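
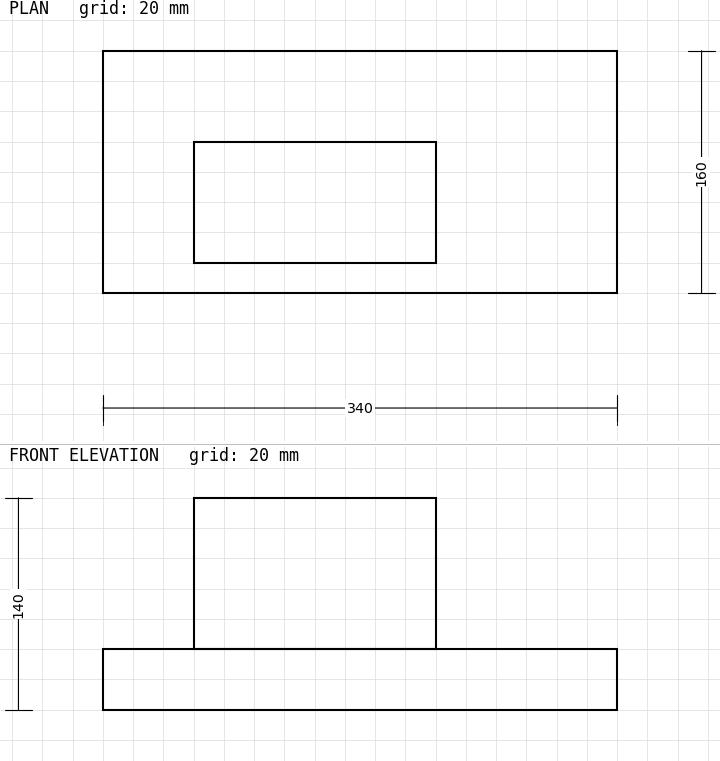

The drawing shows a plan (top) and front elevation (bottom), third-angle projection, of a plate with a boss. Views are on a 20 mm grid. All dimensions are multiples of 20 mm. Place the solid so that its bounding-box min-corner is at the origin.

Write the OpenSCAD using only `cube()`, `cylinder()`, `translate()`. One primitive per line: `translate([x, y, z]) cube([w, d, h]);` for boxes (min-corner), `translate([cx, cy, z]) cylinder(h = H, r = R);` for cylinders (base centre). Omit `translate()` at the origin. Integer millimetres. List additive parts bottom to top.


cube([340, 160, 40]);
translate([60, 20, 40]) cube([160, 80, 100]);


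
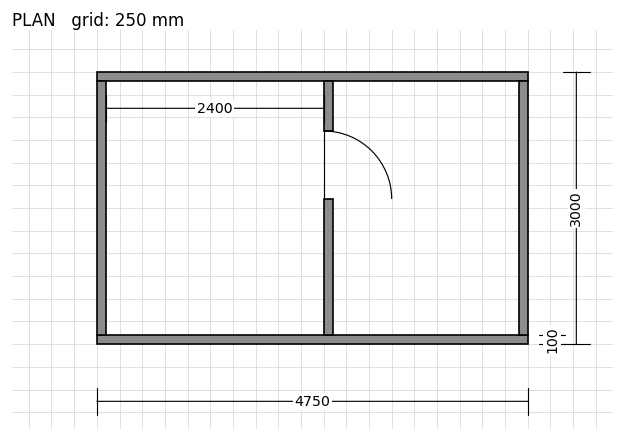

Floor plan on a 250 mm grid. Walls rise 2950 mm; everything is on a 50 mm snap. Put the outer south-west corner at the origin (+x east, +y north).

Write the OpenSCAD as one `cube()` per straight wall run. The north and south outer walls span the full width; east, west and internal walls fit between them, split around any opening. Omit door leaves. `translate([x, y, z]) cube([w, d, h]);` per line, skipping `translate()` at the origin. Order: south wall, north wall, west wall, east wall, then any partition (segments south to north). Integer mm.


cube([4750, 100, 2950]);
translate([0, 2900, 0]) cube([4750, 100, 2950]);
translate([0, 100, 0]) cube([100, 2800, 2950]);
translate([4650, 100, 0]) cube([100, 2800, 2950]);
translate([2500, 100, 0]) cube([100, 1500, 2950]);
translate([2500, 2350, 0]) cube([100, 550, 2950]);


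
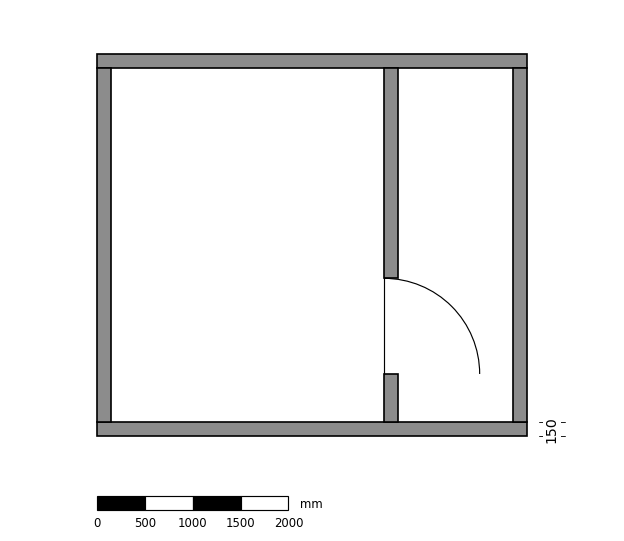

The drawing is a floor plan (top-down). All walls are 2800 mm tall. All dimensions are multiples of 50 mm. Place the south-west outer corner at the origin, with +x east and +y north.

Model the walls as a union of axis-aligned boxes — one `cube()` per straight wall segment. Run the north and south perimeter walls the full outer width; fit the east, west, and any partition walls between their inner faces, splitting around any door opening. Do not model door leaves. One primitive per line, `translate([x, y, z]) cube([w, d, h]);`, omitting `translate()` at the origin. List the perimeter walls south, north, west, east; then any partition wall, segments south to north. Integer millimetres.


cube([4500, 150, 2800]);
translate([0, 3850, 0]) cube([4500, 150, 2800]);
translate([0, 150, 0]) cube([150, 3700, 2800]);
translate([4350, 150, 0]) cube([150, 3700, 2800]);
translate([3000, 150, 0]) cube([150, 500, 2800]);
translate([3000, 1650, 0]) cube([150, 2200, 2800]);


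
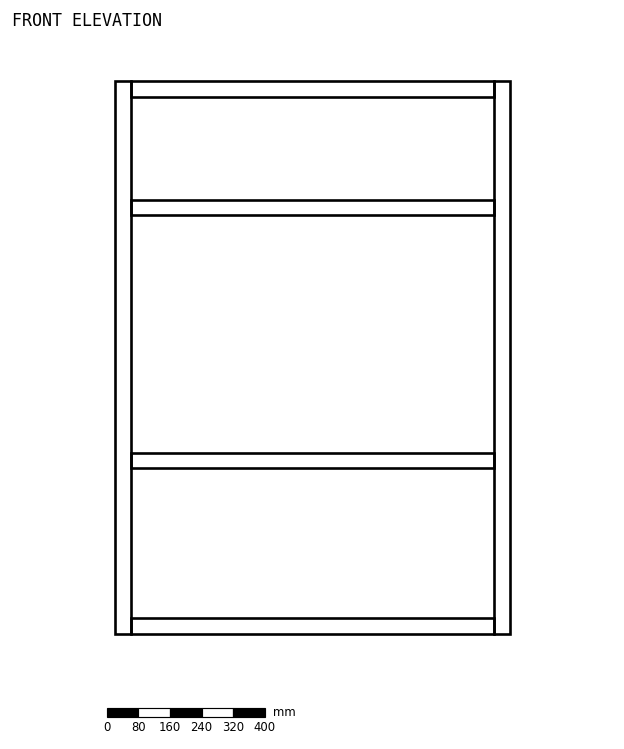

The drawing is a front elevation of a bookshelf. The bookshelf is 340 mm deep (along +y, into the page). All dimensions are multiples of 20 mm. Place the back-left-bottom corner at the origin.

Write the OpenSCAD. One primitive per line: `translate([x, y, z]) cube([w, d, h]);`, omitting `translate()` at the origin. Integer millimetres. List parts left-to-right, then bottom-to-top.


cube([40, 340, 1400]);
translate([40, 0, 0]) cube([920, 340, 40]);
translate([40, 0, 420]) cube([920, 340, 40]);
translate([40, 0, 1060]) cube([920, 340, 40]);
translate([40, 0, 1360]) cube([920, 340, 40]);
translate([960, 0, 0]) cube([40, 340, 1400]);


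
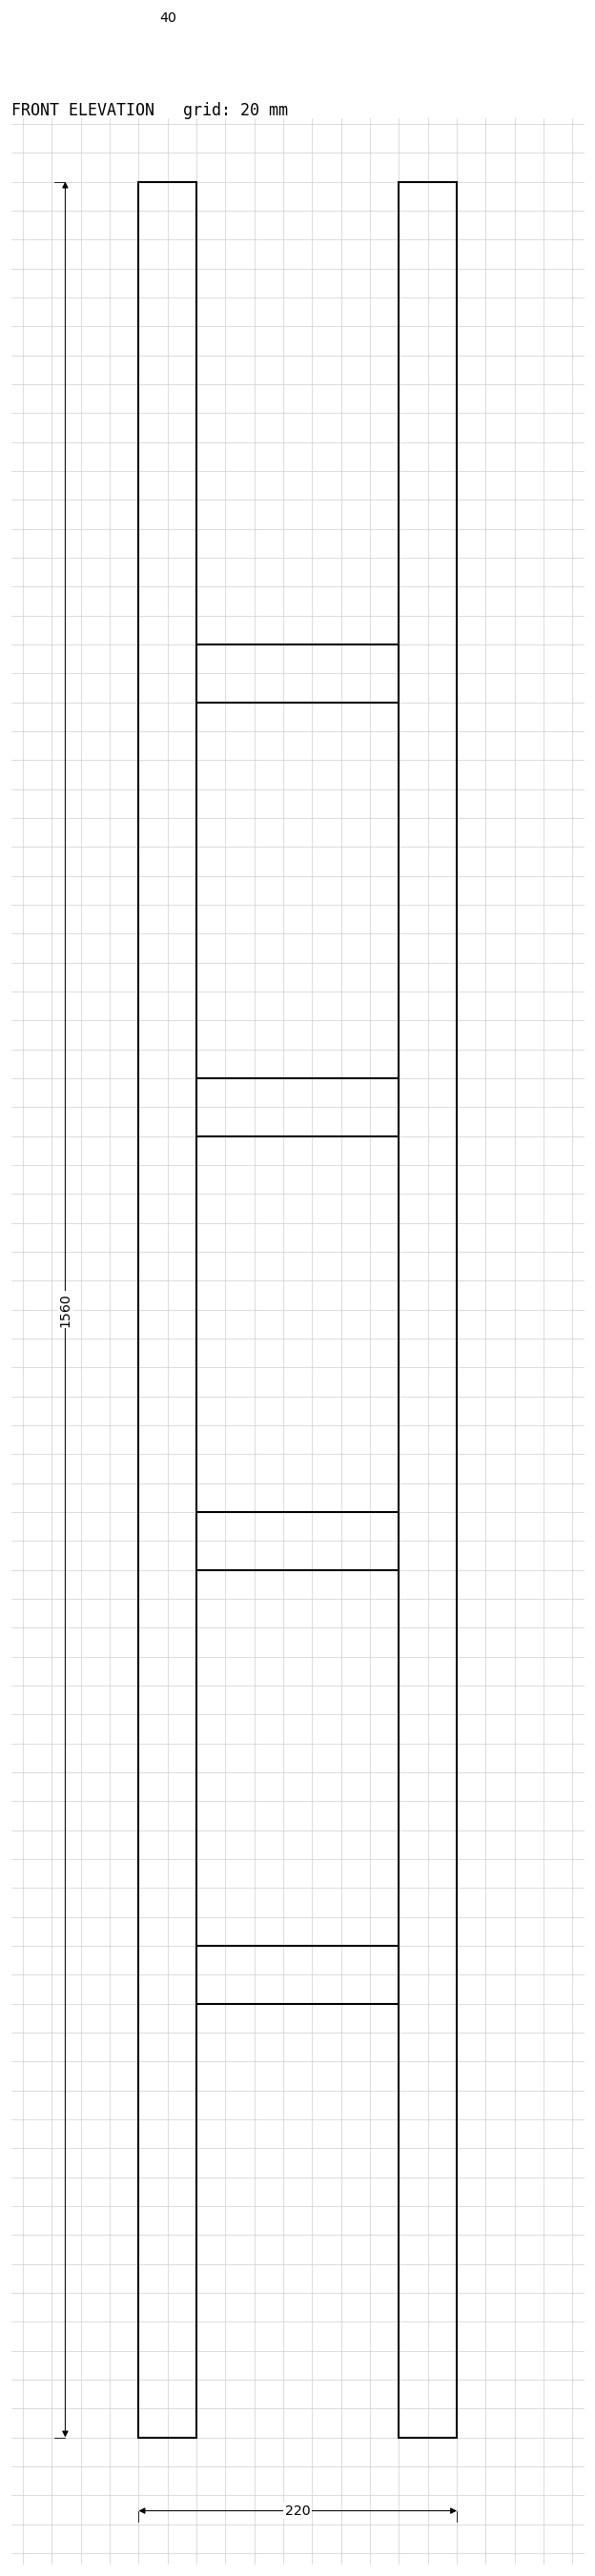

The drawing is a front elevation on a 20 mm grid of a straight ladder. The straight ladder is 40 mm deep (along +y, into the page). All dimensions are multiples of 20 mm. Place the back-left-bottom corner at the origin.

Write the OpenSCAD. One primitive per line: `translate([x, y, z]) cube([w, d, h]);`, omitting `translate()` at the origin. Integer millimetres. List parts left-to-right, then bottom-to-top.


cube([40, 40, 1560]);
translate([40, 0, 300]) cube([140, 40, 40]);
translate([40, 0, 600]) cube([140, 40, 40]);
translate([40, 0, 900]) cube([140, 40, 40]);
translate([40, 0, 1200]) cube([140, 40, 40]);
translate([180, 0, 0]) cube([40, 40, 1560]);


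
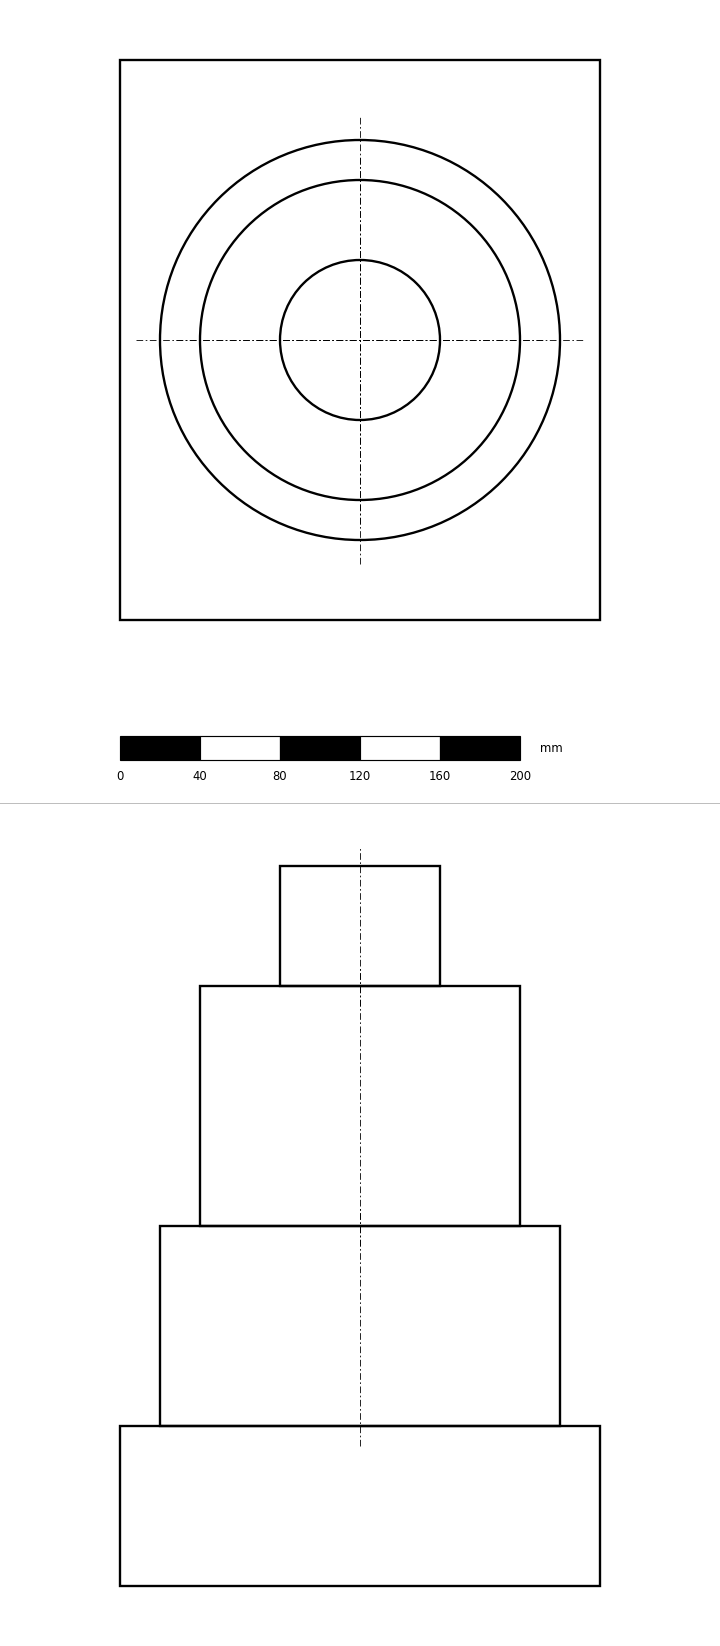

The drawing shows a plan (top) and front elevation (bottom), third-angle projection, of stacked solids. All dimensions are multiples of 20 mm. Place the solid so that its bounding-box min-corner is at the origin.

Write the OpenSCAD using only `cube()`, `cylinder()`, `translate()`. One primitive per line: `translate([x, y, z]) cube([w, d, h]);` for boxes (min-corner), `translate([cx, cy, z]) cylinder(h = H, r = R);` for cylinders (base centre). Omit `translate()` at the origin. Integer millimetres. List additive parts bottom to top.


cube([240, 280, 80]);
translate([120, 140, 80]) cylinder(h = 100, r = 100);
translate([120, 140, 180]) cylinder(h = 120, r = 80);
translate([120, 140, 300]) cylinder(h = 60, r = 40);


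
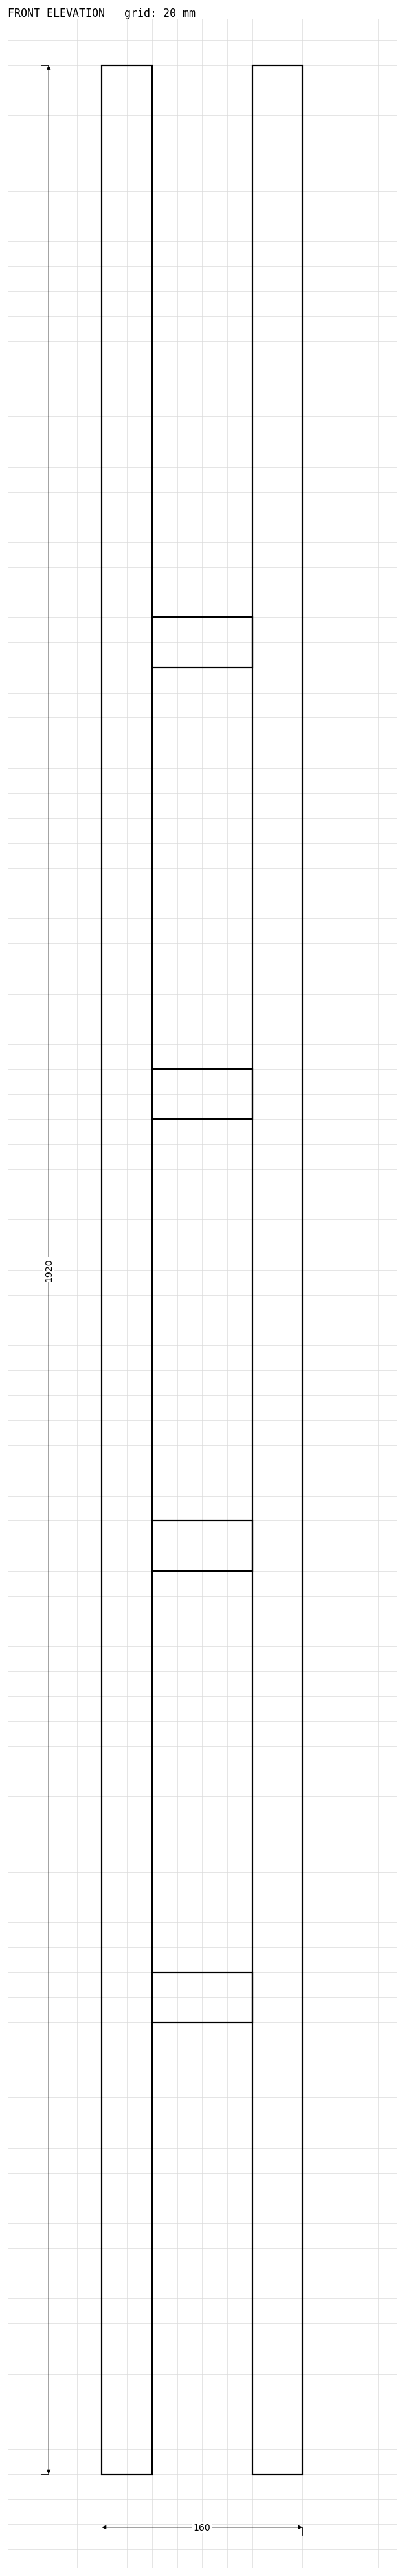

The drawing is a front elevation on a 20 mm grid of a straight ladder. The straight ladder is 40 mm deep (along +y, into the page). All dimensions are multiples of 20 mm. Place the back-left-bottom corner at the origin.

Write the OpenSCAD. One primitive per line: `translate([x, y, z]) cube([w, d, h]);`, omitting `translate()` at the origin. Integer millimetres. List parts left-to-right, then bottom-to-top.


cube([40, 40, 1920]);
translate([40, 0, 360]) cube([80, 40, 40]);
translate([40, 0, 720]) cube([80, 40, 40]);
translate([40, 0, 1080]) cube([80, 40, 40]);
translate([40, 0, 1440]) cube([80, 40, 40]);
translate([120, 0, 0]) cube([40, 40, 1920]);


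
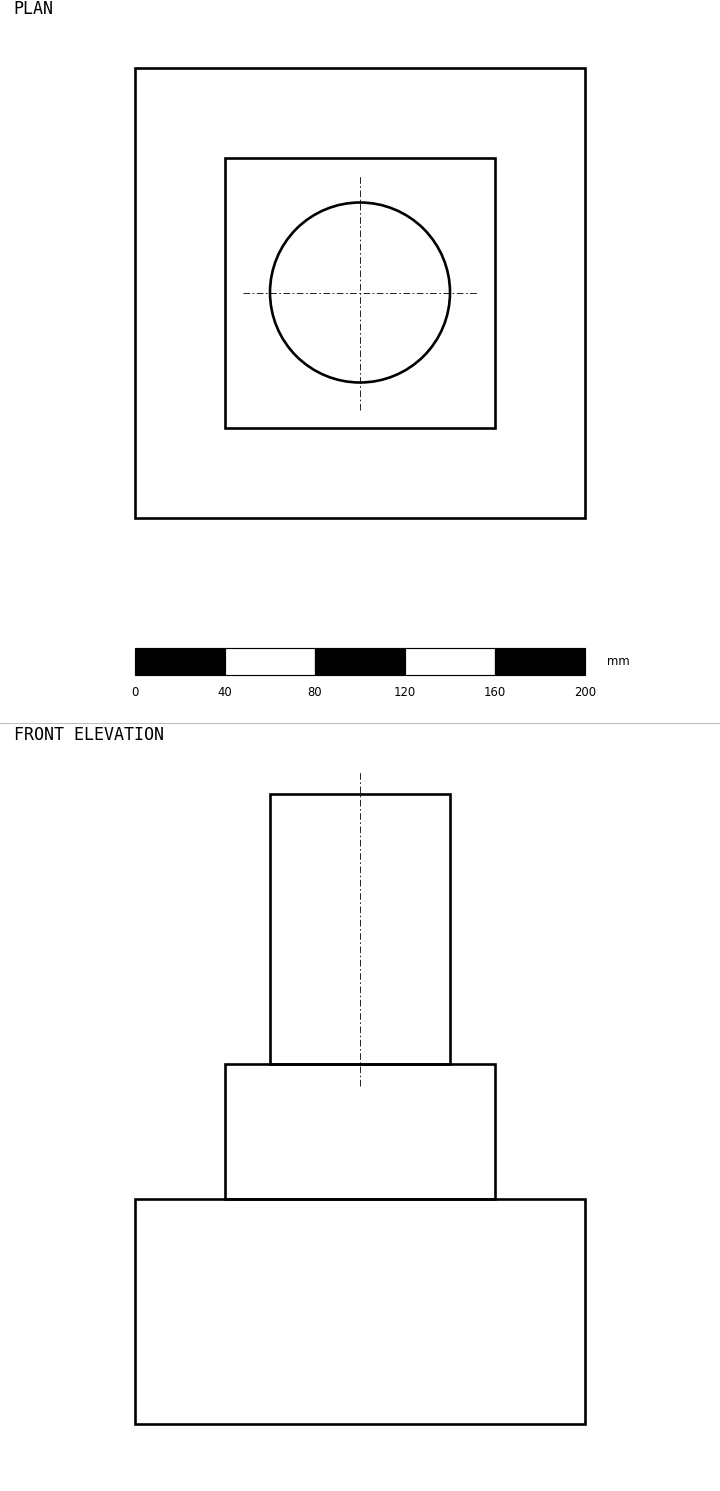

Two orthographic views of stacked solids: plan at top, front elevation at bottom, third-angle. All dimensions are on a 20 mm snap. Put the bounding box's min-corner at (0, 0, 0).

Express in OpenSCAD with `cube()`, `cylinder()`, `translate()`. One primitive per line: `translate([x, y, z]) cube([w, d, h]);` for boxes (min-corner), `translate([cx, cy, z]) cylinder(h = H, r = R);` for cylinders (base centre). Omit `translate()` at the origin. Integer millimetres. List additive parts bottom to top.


cube([200, 200, 100]);
translate([40, 40, 100]) cube([120, 120, 60]);
translate([100, 100, 160]) cylinder(h = 120, r = 40);


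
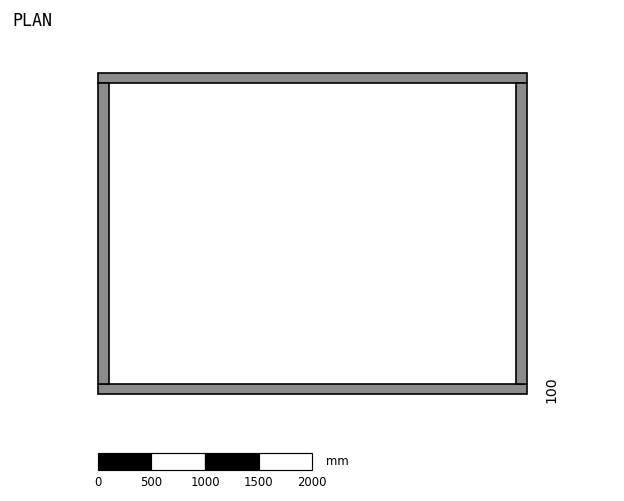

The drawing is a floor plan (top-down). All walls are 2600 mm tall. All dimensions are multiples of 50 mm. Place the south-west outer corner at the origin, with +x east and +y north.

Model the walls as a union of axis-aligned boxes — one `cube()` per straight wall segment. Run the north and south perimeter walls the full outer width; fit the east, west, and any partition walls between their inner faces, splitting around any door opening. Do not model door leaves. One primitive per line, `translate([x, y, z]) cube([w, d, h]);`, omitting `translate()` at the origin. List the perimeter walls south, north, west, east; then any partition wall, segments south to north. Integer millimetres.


cube([4000, 100, 2600]);
translate([0, 2900, 0]) cube([4000, 100, 2600]);
translate([0, 100, 0]) cube([100, 2800, 2600]);
translate([3900, 100, 0]) cube([100, 2800, 2600]);


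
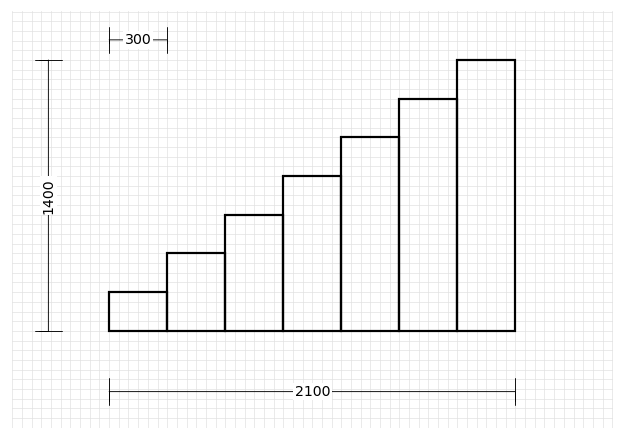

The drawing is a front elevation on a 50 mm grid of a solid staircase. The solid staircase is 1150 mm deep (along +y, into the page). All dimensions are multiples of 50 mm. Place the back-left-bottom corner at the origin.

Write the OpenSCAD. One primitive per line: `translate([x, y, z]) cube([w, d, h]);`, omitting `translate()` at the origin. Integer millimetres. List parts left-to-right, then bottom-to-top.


cube([300, 1150, 200]);
translate([300, 0, 0]) cube([300, 1150, 400]);
translate([600, 0, 0]) cube([300, 1150, 600]);
translate([900, 0, 0]) cube([300, 1150, 800]);
translate([1200, 0, 0]) cube([300, 1150, 1000]);
translate([1500, 0, 0]) cube([300, 1150, 1200]);
translate([1800, 0, 0]) cube([300, 1150, 1400]);


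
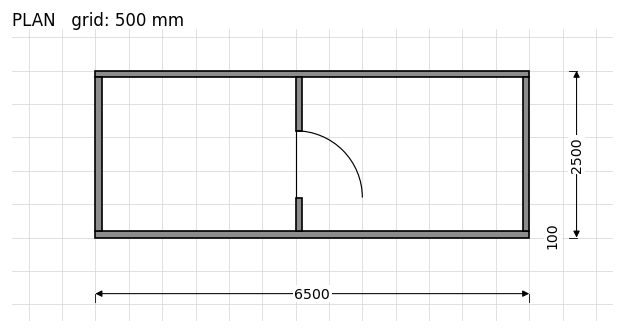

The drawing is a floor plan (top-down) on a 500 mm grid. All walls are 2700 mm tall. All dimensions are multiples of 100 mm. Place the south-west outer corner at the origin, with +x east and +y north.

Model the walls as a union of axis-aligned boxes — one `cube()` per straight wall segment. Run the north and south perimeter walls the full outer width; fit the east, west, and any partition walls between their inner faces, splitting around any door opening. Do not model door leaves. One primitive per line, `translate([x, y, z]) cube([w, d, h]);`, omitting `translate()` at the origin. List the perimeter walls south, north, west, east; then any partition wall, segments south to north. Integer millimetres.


cube([6500, 100, 2700]);
translate([0, 2400, 0]) cube([6500, 100, 2700]);
translate([0, 100, 0]) cube([100, 2300, 2700]);
translate([6400, 100, 0]) cube([100, 2300, 2700]);
translate([3000, 100, 0]) cube([100, 500, 2700]);
translate([3000, 1600, 0]) cube([100, 800, 2700]);


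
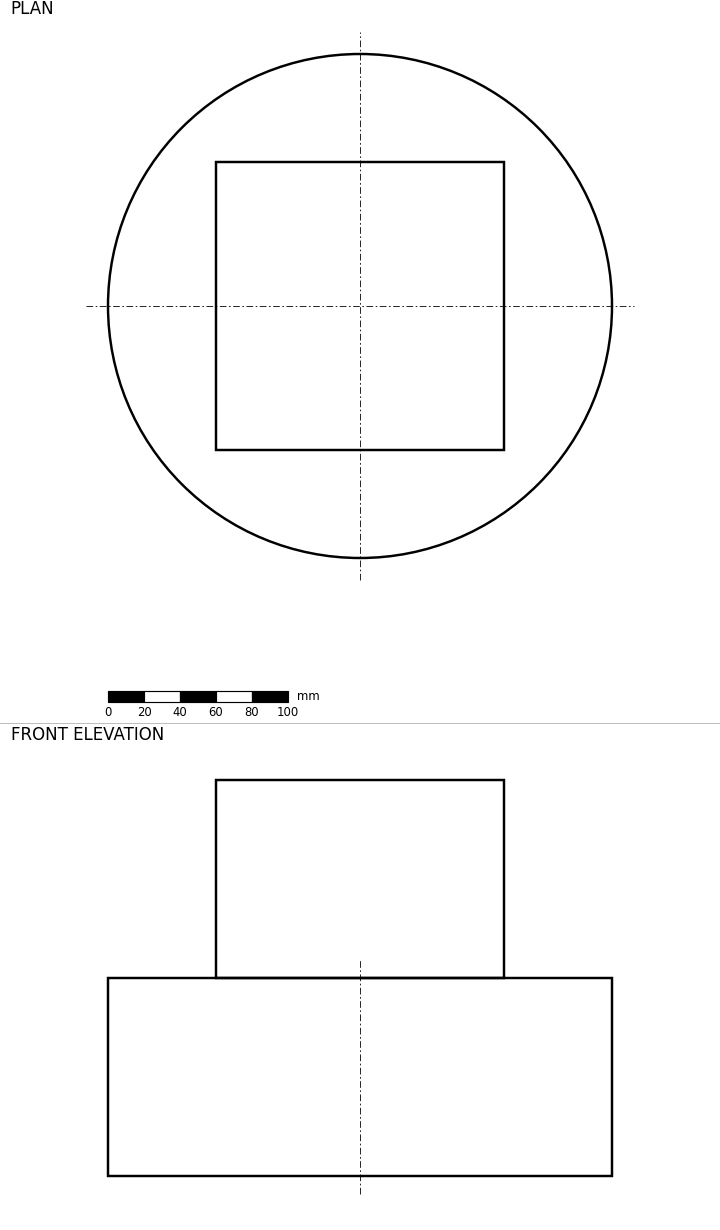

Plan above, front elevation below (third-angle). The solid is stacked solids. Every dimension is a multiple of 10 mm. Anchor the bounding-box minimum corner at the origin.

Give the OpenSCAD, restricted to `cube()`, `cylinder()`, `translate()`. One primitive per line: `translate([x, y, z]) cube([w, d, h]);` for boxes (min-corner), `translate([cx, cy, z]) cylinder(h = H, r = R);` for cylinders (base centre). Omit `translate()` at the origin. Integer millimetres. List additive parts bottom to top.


translate([140, 140, 0]) cylinder(h = 110, r = 140);
translate([60, 60, 110]) cube([160, 160, 110]);


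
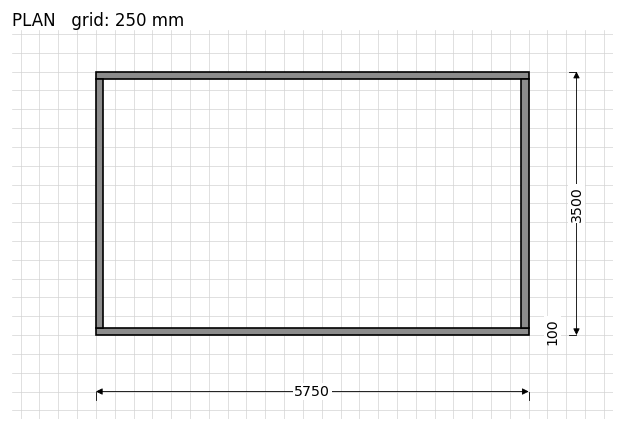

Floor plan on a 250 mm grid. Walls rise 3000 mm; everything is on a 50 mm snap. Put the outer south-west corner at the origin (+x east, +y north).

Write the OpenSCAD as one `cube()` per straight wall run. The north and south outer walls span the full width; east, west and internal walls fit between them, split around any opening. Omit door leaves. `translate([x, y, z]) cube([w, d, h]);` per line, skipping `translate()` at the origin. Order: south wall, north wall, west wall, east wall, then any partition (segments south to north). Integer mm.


cube([5750, 100, 3000]);
translate([0, 3400, 0]) cube([5750, 100, 3000]);
translate([0, 100, 0]) cube([100, 3300, 3000]);
translate([5650, 100, 0]) cube([100, 3300, 3000]);


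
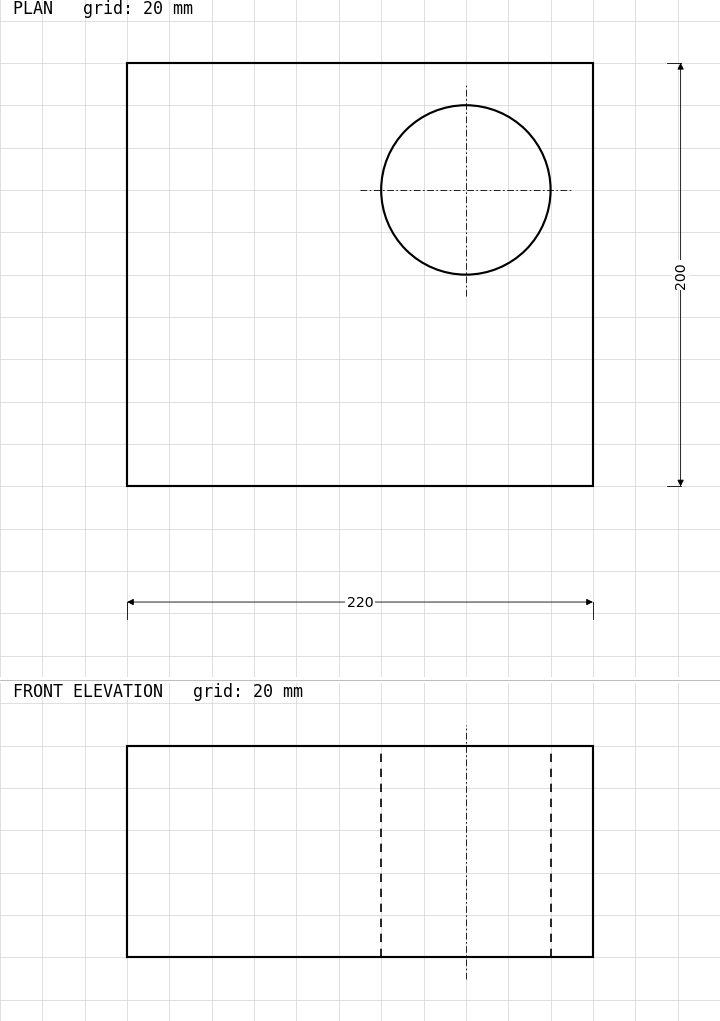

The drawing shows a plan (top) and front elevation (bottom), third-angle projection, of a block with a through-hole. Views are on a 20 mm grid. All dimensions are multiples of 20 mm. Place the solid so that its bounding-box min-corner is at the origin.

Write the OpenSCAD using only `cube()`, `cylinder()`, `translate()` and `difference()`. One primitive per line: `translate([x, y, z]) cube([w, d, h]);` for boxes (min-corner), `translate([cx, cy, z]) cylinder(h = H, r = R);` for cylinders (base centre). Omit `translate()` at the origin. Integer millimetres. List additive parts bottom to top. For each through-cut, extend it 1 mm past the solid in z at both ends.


difference() {
  cube([220, 200, 100]);
  translate([160, 140, -1]) cylinder(h = 102, r = 40);
}


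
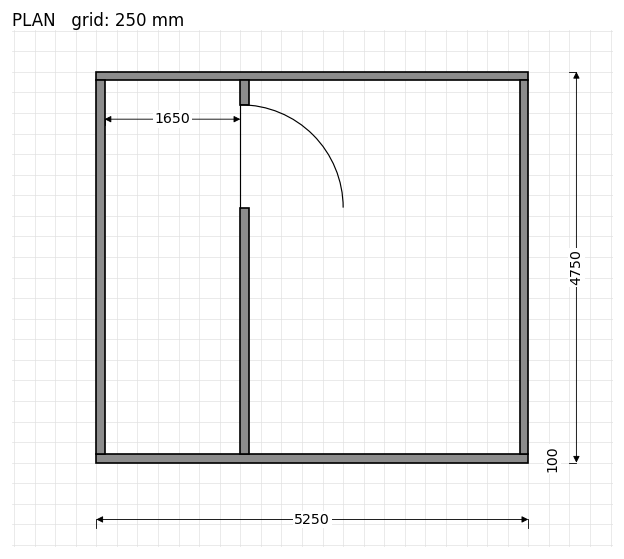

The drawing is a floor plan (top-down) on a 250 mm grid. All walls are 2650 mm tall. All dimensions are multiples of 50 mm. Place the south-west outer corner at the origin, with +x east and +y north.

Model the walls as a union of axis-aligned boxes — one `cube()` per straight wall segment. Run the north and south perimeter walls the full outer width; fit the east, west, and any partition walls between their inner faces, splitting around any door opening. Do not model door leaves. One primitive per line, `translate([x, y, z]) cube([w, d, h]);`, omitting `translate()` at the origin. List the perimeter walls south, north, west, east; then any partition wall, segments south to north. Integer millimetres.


cube([5250, 100, 2650]);
translate([0, 4650, 0]) cube([5250, 100, 2650]);
translate([0, 100, 0]) cube([100, 4550, 2650]);
translate([5150, 100, 0]) cube([100, 4550, 2650]);
translate([1750, 100, 0]) cube([100, 3000, 2650]);
translate([1750, 4350, 0]) cube([100, 300, 2650]);


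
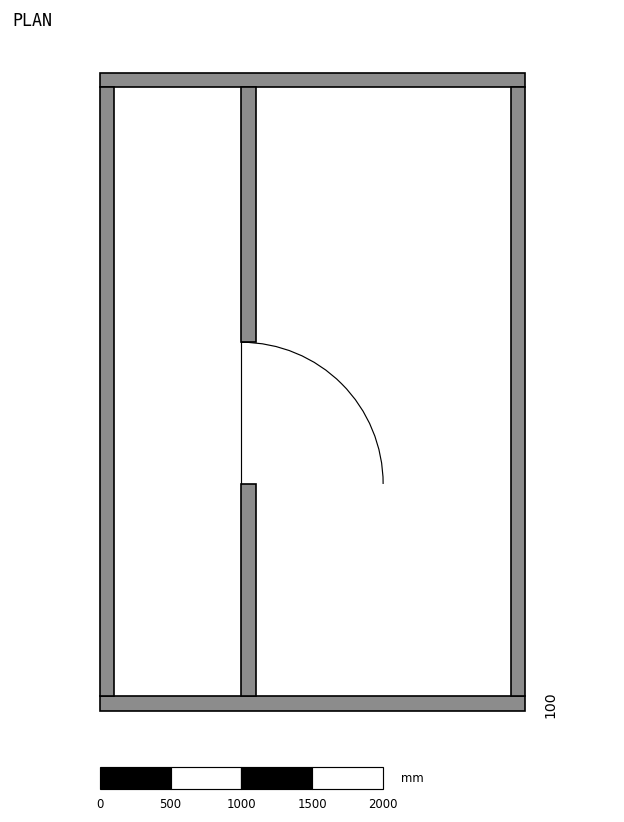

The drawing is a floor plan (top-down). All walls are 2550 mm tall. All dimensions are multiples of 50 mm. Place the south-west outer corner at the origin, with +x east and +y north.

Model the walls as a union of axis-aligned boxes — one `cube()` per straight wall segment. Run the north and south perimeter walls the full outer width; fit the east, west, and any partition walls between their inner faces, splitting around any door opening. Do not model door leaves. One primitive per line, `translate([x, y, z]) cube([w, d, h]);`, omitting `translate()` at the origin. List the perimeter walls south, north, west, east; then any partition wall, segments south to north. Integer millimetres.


cube([3000, 100, 2550]);
translate([0, 4400, 0]) cube([3000, 100, 2550]);
translate([0, 100, 0]) cube([100, 4300, 2550]);
translate([2900, 100, 0]) cube([100, 4300, 2550]);
translate([1000, 100, 0]) cube([100, 1500, 2550]);
translate([1000, 2600, 0]) cube([100, 1800, 2550]);


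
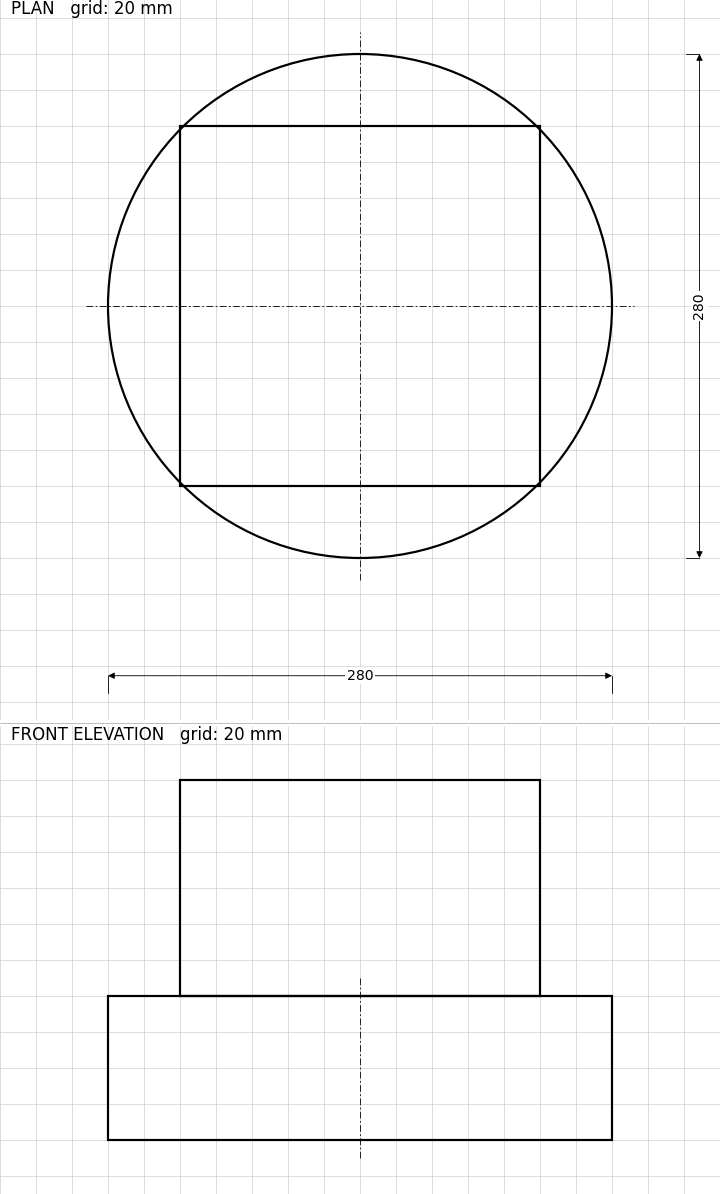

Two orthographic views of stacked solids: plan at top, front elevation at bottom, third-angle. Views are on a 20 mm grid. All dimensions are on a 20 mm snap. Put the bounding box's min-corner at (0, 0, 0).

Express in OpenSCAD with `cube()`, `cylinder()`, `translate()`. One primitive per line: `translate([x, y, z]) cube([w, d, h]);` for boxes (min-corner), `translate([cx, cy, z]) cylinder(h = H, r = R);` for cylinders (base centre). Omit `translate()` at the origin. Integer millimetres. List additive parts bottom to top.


translate([140, 140, 0]) cylinder(h = 80, r = 140);
translate([40, 40, 80]) cube([200, 200, 120]);


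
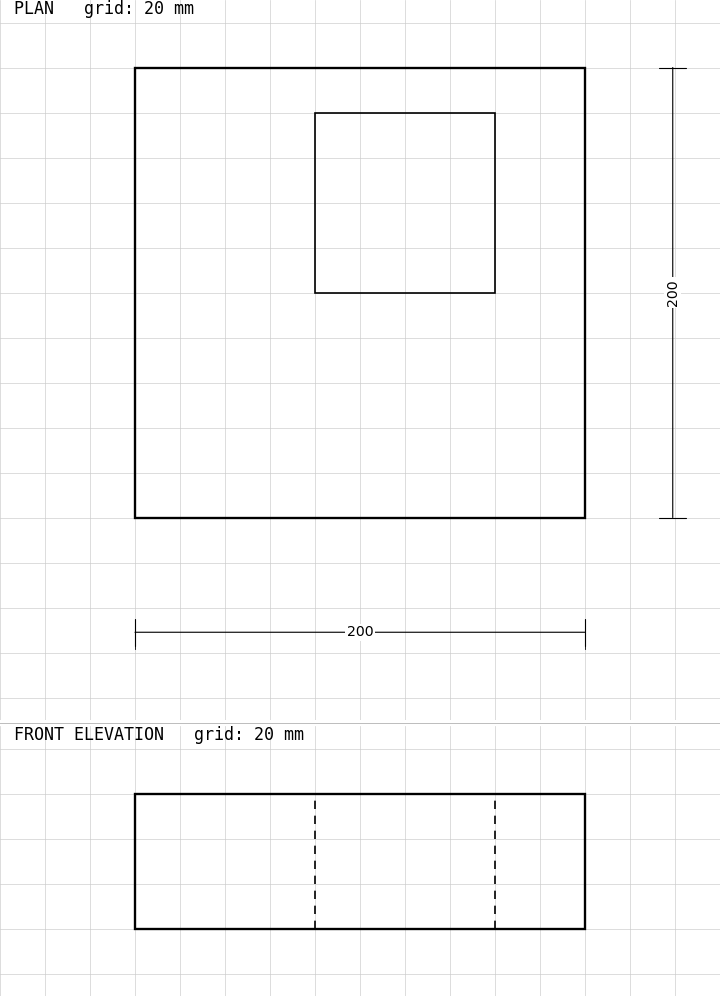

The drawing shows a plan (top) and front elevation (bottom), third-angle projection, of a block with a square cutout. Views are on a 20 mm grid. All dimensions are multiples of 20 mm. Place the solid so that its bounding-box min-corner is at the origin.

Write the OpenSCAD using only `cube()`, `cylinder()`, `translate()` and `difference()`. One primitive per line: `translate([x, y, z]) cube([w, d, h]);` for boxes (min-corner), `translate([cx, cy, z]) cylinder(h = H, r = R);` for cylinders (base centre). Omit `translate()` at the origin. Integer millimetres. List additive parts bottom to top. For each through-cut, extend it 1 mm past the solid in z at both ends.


difference() {
  cube([200, 200, 60]);
  translate([80, 100, -1]) cube([80, 80, 62]);
}


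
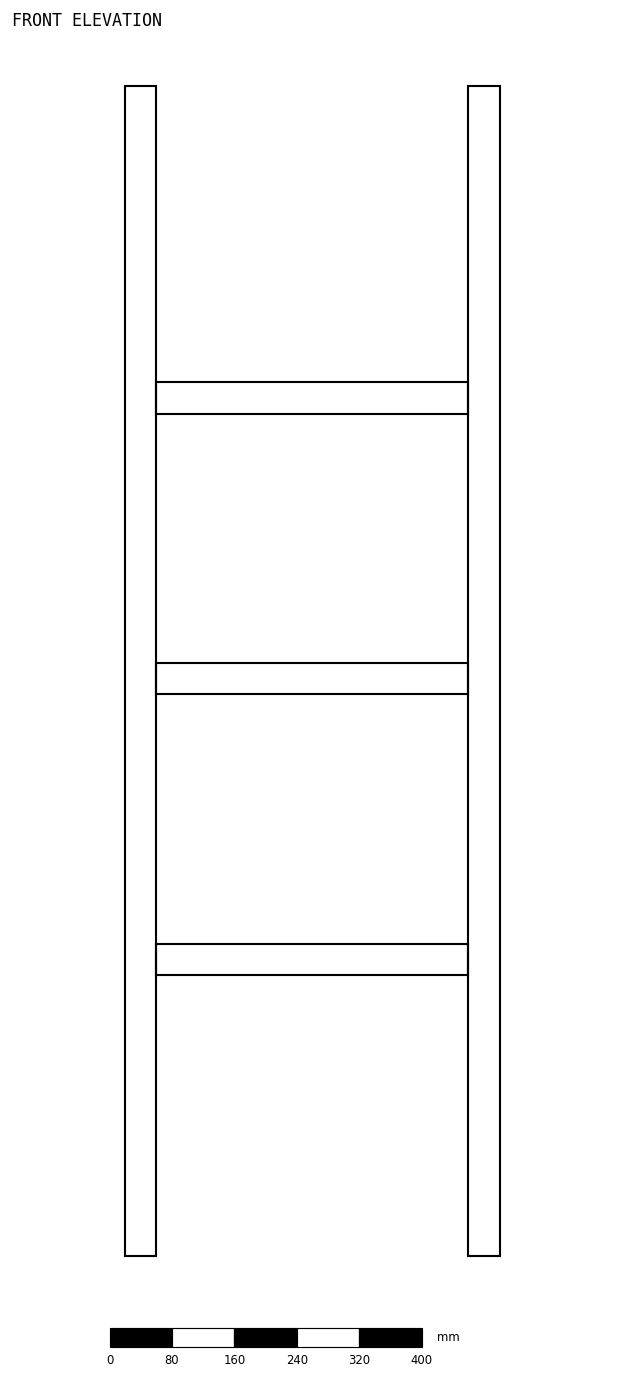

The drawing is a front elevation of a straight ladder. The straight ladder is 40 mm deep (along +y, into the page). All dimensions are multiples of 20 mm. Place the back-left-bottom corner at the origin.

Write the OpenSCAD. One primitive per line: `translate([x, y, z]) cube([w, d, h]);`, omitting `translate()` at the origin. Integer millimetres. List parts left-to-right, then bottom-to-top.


cube([40, 40, 1500]);
translate([40, 0, 360]) cube([400, 40, 40]);
translate([40, 0, 720]) cube([400, 40, 40]);
translate([40, 0, 1080]) cube([400, 40, 40]);
translate([440, 0, 0]) cube([40, 40, 1500]);


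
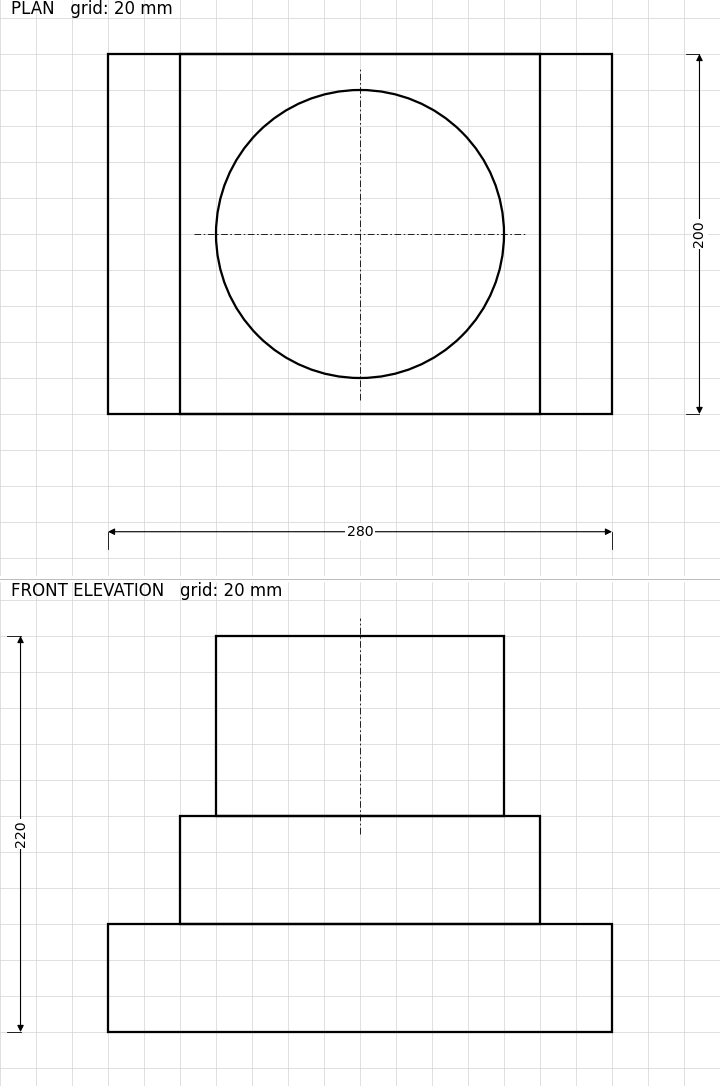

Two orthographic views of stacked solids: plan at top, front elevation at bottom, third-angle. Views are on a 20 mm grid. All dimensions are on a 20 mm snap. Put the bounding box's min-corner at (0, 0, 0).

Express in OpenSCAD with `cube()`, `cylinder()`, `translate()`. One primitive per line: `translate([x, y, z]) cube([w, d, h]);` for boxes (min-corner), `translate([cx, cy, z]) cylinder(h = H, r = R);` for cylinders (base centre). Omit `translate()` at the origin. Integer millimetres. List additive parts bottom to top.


cube([280, 200, 60]);
translate([40, 0, 60]) cube([200, 200, 60]);
translate([140, 100, 120]) cylinder(h = 100, r = 80);


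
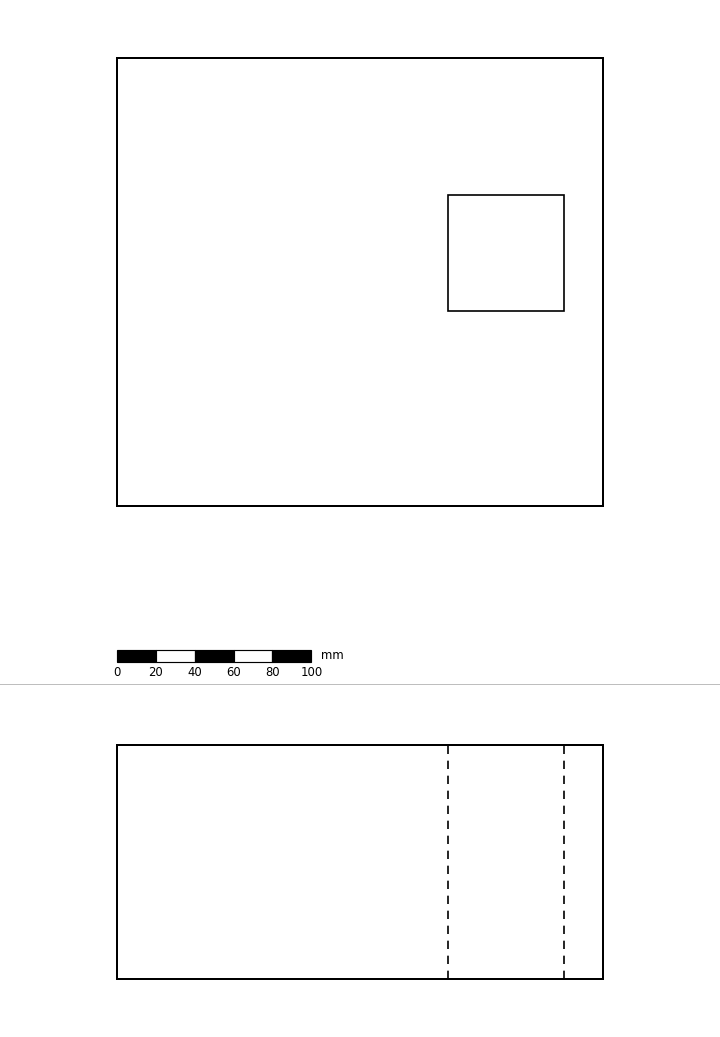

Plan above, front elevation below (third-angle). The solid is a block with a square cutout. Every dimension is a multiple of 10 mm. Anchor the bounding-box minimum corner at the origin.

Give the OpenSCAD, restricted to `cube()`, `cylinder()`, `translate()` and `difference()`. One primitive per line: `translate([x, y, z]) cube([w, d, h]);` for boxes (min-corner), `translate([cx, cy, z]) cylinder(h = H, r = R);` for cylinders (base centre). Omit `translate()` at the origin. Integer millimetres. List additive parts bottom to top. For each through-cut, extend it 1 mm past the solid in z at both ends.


difference() {
  cube([250, 230, 120]);
  translate([170, 100, -1]) cube([60, 60, 122]);
}


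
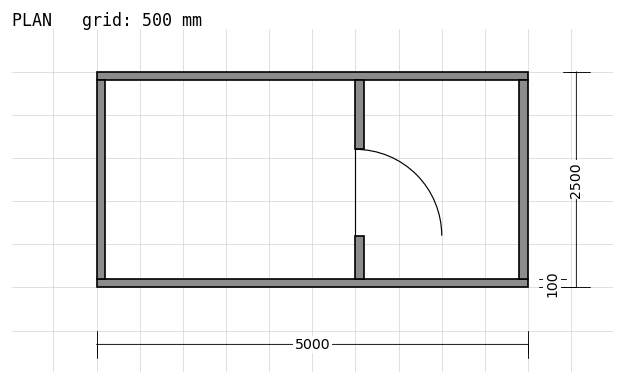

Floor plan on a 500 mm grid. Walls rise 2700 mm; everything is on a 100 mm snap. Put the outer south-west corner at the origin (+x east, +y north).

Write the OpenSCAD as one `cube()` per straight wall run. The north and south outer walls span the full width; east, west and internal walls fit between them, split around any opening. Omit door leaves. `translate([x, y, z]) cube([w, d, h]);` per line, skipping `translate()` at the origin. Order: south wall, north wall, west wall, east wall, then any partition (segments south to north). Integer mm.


cube([5000, 100, 2700]);
translate([0, 2400, 0]) cube([5000, 100, 2700]);
translate([0, 100, 0]) cube([100, 2300, 2700]);
translate([4900, 100, 0]) cube([100, 2300, 2700]);
translate([3000, 100, 0]) cube([100, 500, 2700]);
translate([3000, 1600, 0]) cube([100, 800, 2700]);


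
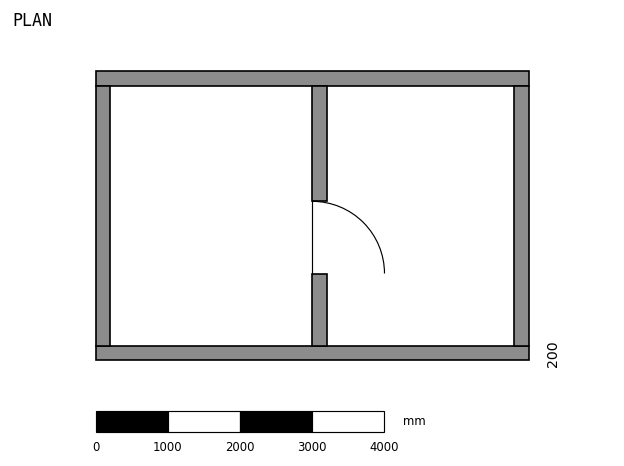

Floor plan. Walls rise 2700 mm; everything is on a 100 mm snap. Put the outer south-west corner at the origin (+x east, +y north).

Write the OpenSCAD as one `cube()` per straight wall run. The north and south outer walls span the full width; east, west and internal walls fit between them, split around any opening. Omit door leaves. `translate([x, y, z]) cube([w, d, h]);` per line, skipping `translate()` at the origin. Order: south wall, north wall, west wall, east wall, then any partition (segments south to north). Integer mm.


cube([6000, 200, 2700]);
translate([0, 3800, 0]) cube([6000, 200, 2700]);
translate([0, 200, 0]) cube([200, 3600, 2700]);
translate([5800, 200, 0]) cube([200, 3600, 2700]);
translate([3000, 200, 0]) cube([200, 1000, 2700]);
translate([3000, 2200, 0]) cube([200, 1600, 2700]);


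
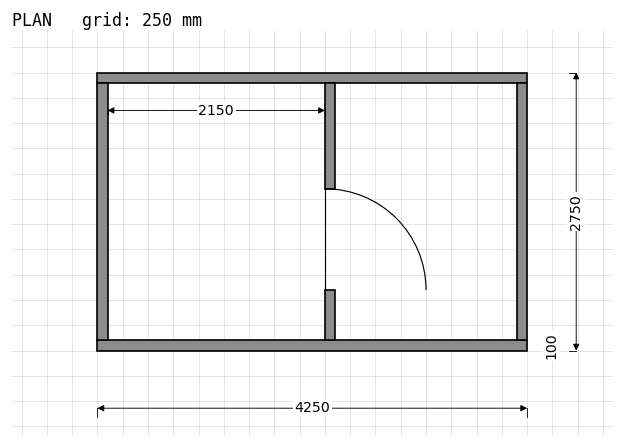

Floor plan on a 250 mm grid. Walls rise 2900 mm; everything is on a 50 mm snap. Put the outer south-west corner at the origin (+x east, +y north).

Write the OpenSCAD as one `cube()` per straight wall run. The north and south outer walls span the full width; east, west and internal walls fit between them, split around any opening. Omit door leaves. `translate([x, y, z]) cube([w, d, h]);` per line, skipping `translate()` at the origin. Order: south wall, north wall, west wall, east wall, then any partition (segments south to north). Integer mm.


cube([4250, 100, 2900]);
translate([0, 2650, 0]) cube([4250, 100, 2900]);
translate([0, 100, 0]) cube([100, 2550, 2900]);
translate([4150, 100, 0]) cube([100, 2550, 2900]);
translate([2250, 100, 0]) cube([100, 500, 2900]);
translate([2250, 1600, 0]) cube([100, 1050, 2900]);


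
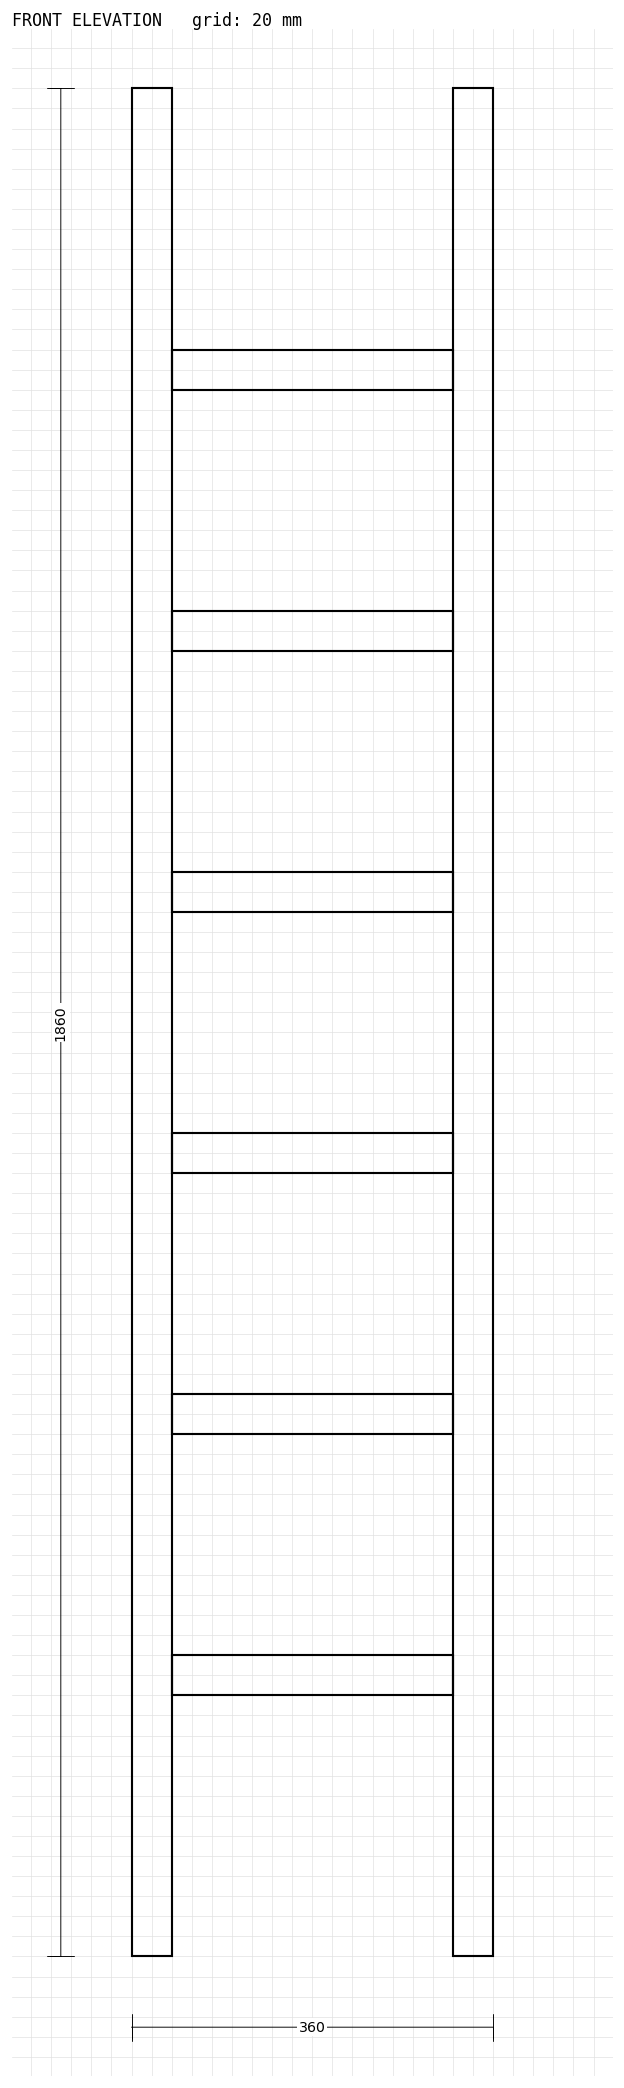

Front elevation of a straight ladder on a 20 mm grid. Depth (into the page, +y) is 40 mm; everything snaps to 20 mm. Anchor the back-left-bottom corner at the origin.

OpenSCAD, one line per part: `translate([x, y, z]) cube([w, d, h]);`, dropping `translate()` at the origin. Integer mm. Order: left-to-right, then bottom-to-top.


cube([40, 40, 1860]);
translate([40, 0, 260]) cube([280, 40, 40]);
translate([40, 0, 520]) cube([280, 40, 40]);
translate([40, 0, 780]) cube([280, 40, 40]);
translate([40, 0, 1040]) cube([280, 40, 40]);
translate([40, 0, 1300]) cube([280, 40, 40]);
translate([40, 0, 1560]) cube([280, 40, 40]);
translate([320, 0, 0]) cube([40, 40, 1860]);


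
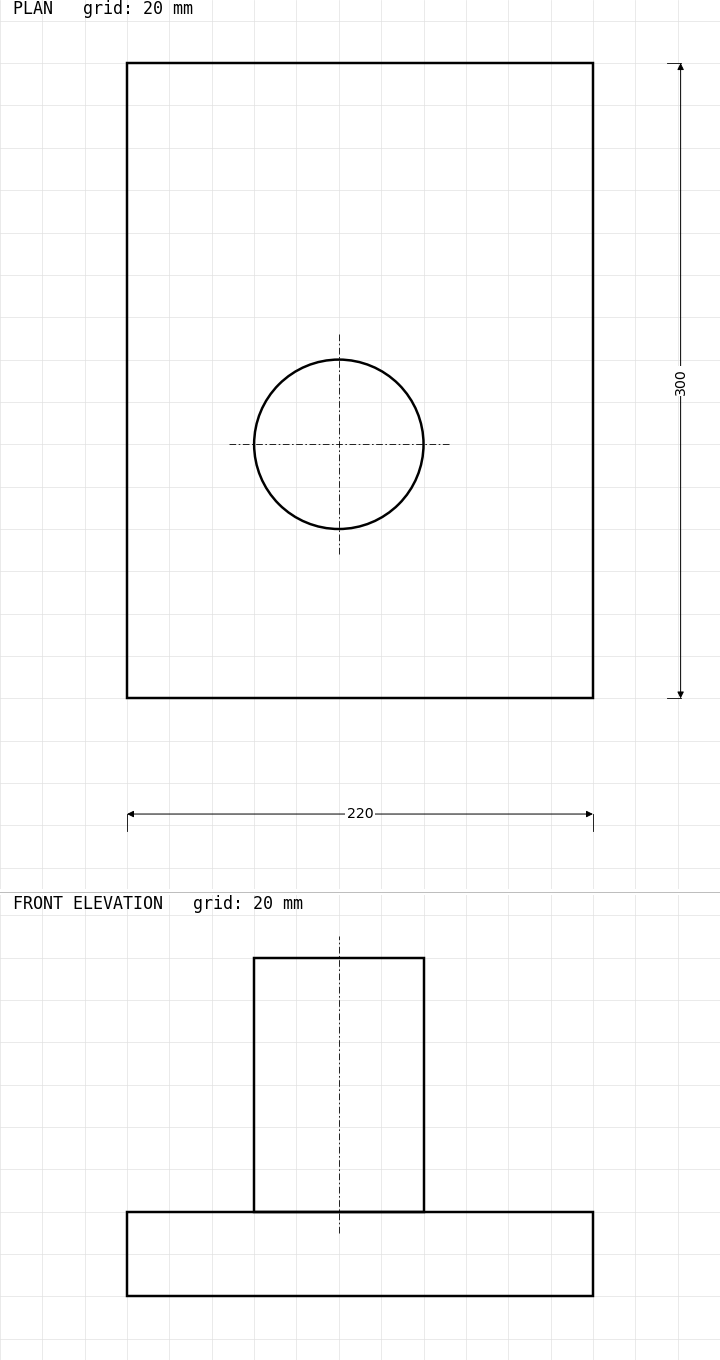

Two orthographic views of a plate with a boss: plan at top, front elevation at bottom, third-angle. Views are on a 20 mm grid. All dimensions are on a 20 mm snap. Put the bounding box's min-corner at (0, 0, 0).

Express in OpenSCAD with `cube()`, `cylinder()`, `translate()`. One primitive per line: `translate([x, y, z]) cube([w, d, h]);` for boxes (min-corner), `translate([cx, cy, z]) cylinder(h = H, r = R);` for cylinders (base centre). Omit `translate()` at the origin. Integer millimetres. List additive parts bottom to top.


cube([220, 300, 40]);
translate([100, 120, 40]) cylinder(h = 120, r = 40);


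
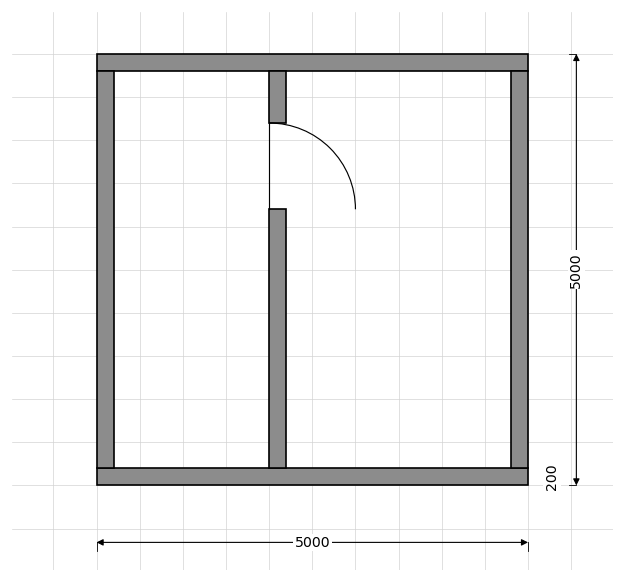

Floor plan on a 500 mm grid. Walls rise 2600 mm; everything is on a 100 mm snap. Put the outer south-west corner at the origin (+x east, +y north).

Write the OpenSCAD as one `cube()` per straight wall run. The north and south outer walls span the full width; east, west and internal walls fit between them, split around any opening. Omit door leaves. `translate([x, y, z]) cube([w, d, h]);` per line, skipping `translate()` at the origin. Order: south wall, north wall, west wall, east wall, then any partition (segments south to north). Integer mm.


cube([5000, 200, 2600]);
translate([0, 4800, 0]) cube([5000, 200, 2600]);
translate([0, 200, 0]) cube([200, 4600, 2600]);
translate([4800, 200, 0]) cube([200, 4600, 2600]);
translate([2000, 200, 0]) cube([200, 3000, 2600]);
translate([2000, 4200, 0]) cube([200, 600, 2600]);


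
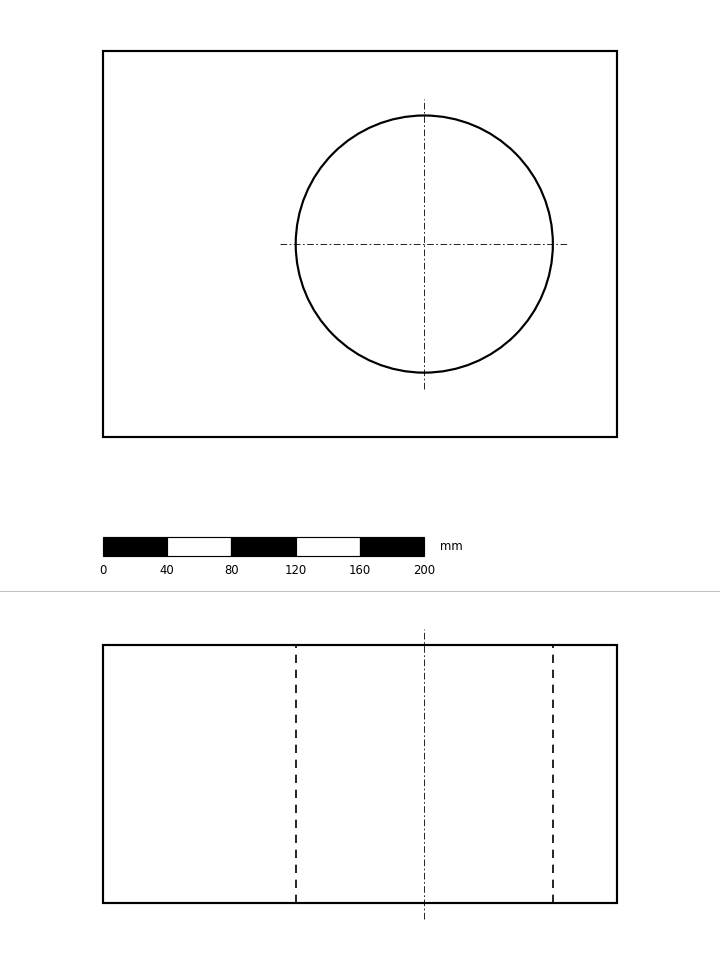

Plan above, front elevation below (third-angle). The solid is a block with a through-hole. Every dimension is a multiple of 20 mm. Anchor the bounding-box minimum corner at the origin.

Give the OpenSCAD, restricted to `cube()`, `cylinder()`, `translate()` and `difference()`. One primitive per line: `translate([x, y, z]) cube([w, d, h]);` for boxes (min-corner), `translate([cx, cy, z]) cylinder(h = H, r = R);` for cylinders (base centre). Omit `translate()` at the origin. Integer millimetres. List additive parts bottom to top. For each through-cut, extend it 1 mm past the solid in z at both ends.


difference() {
  cube([320, 240, 160]);
  translate([200, 120, -1]) cylinder(h = 162, r = 80);
}


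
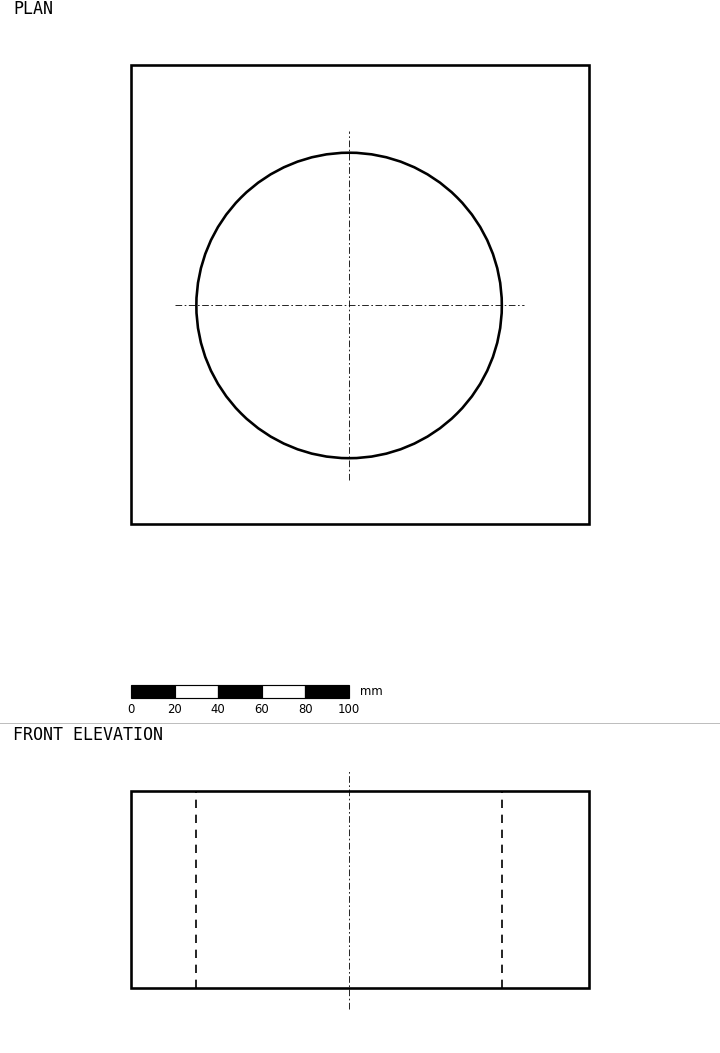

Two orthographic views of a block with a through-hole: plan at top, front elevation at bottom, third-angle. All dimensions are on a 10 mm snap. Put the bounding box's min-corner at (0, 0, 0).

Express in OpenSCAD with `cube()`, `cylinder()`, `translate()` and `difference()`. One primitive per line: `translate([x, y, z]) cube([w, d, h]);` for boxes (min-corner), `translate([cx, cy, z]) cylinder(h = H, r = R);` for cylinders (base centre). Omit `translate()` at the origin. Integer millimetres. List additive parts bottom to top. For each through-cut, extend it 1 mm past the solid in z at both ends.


difference() {
  cube([210, 210, 90]);
  translate([100, 100, -1]) cylinder(h = 92, r = 70);
}


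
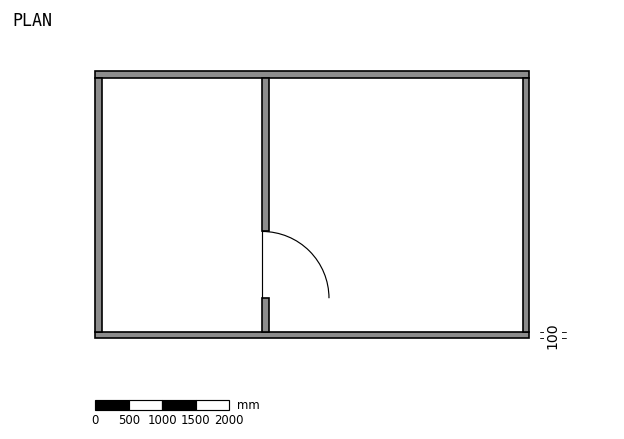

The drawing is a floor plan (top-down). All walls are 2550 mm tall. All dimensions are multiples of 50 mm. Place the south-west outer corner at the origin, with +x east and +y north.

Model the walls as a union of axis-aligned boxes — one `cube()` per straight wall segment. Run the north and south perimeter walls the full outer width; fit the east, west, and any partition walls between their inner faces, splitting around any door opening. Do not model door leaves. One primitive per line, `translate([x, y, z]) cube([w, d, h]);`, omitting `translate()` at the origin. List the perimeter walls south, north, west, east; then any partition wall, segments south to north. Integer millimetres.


cube([6500, 100, 2550]);
translate([0, 3900, 0]) cube([6500, 100, 2550]);
translate([0, 100, 0]) cube([100, 3800, 2550]);
translate([6400, 100, 0]) cube([100, 3800, 2550]);
translate([2500, 100, 0]) cube([100, 500, 2550]);
translate([2500, 1600, 0]) cube([100, 2300, 2550]);


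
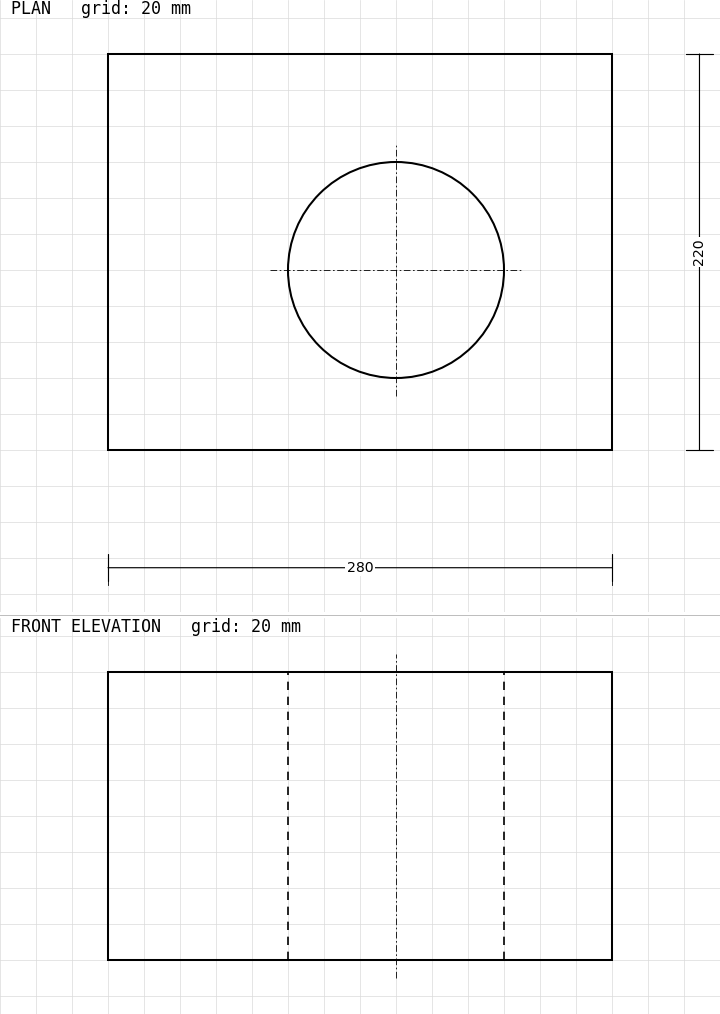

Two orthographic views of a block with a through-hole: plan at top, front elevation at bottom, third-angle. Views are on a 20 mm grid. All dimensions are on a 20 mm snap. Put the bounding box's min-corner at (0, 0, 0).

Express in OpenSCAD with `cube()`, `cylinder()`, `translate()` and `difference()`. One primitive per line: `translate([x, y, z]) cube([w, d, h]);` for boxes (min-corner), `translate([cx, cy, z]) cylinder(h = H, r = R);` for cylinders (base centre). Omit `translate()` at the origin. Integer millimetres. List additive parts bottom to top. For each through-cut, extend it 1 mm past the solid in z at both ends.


difference() {
  cube([280, 220, 160]);
  translate([160, 100, -1]) cylinder(h = 162, r = 60);
}


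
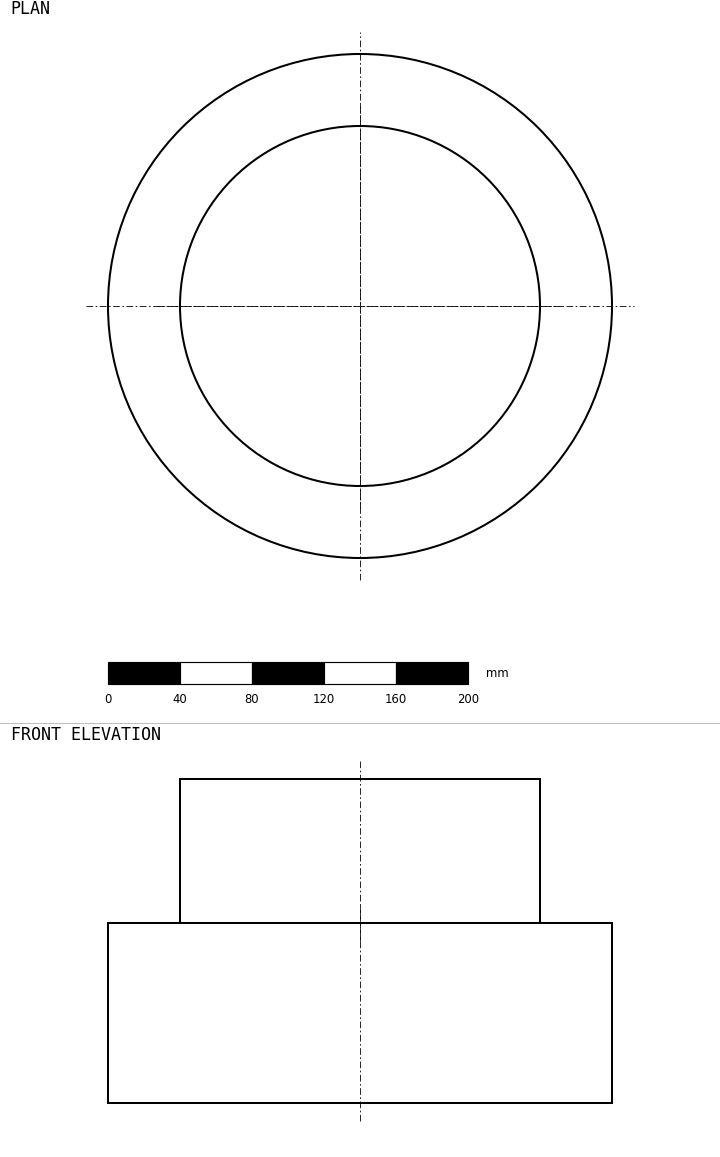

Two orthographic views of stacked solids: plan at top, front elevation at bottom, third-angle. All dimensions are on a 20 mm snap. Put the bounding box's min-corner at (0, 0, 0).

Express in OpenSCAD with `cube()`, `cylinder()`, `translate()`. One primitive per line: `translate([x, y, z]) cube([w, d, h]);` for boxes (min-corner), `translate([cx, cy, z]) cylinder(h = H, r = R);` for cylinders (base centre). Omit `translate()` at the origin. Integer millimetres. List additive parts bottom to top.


translate([140, 140, 0]) cylinder(h = 100, r = 140);
translate([140, 140, 100]) cylinder(h = 80, r = 100);


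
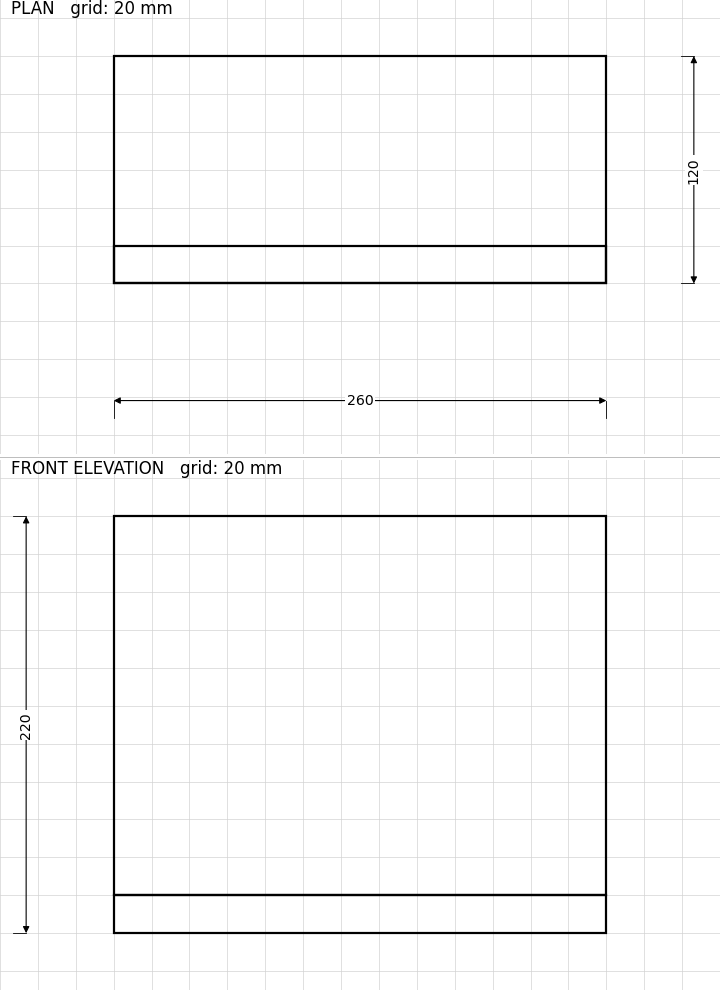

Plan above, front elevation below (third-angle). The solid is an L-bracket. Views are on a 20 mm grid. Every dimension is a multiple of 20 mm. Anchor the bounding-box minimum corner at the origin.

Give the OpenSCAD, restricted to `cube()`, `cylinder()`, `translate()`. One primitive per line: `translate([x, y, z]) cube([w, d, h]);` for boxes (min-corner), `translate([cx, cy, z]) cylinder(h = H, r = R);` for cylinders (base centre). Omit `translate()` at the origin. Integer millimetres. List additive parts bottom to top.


cube([260, 120, 20]);
translate([0, 0, 20]) cube([260, 20, 200]);


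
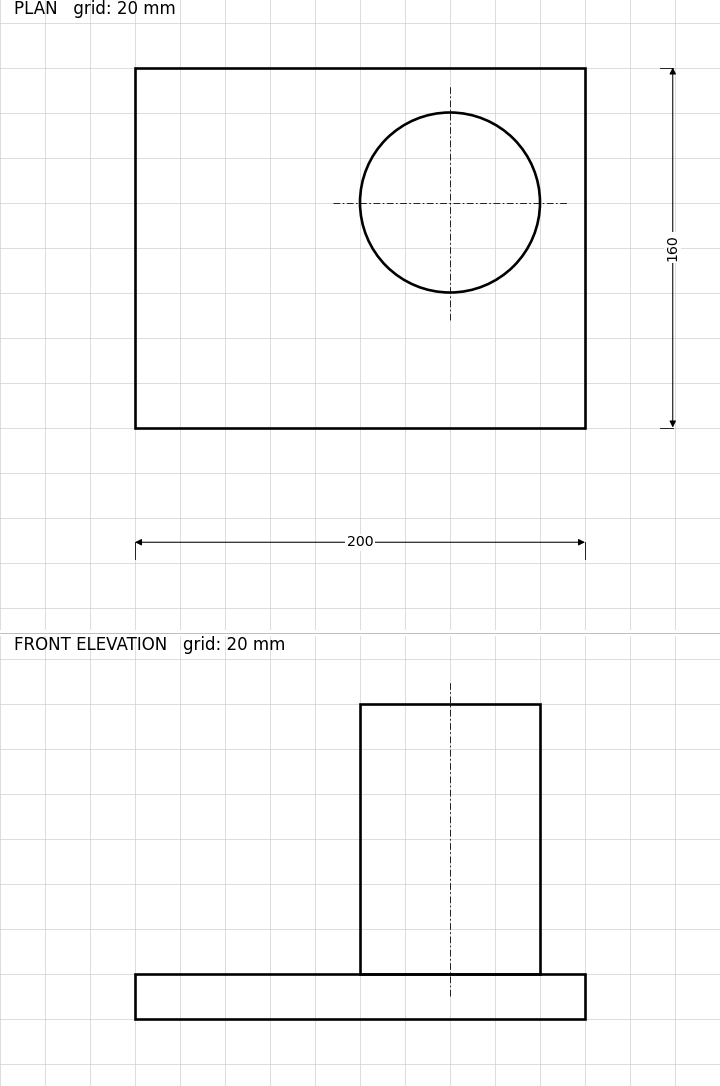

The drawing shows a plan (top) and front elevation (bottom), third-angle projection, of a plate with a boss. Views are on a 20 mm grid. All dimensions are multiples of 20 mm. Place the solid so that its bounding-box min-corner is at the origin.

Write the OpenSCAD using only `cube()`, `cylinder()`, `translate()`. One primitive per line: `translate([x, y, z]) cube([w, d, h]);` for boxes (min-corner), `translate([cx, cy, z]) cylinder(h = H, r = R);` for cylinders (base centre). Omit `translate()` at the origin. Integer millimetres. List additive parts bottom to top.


cube([200, 160, 20]);
translate([140, 100, 20]) cylinder(h = 120, r = 40);
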